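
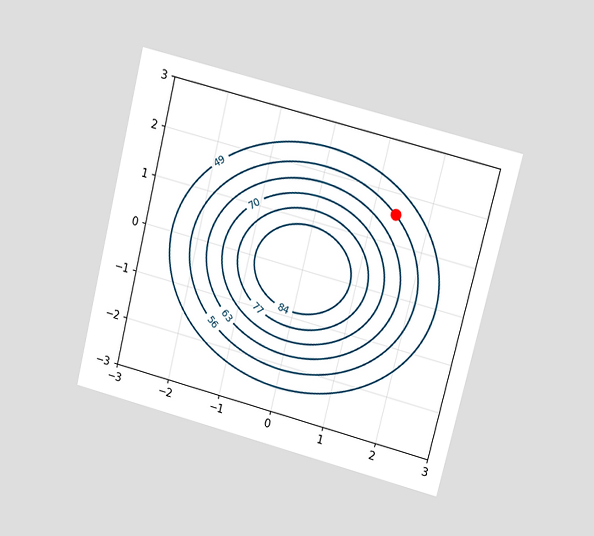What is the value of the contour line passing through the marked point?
The chart is tilted about 14° clockwise and viewed at a slight angle. The marked point sits on the contour labelled 56.

56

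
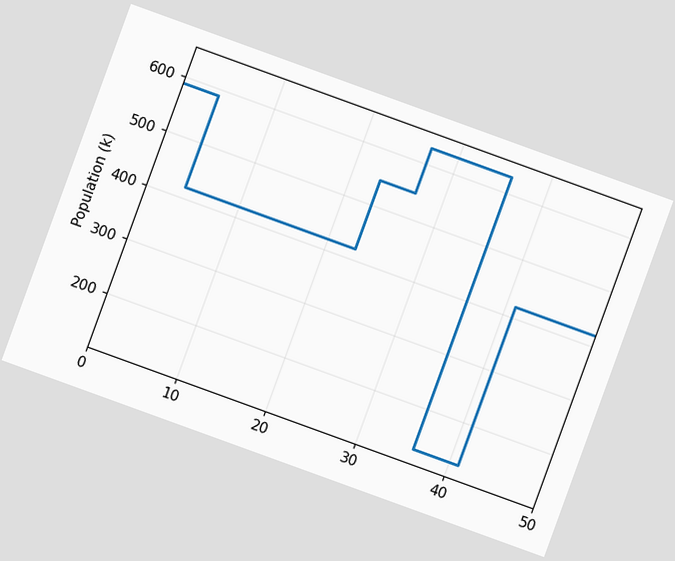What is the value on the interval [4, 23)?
The chart is tilted about 20° clockwise. On [4, 23) the step sits at 420k.

420k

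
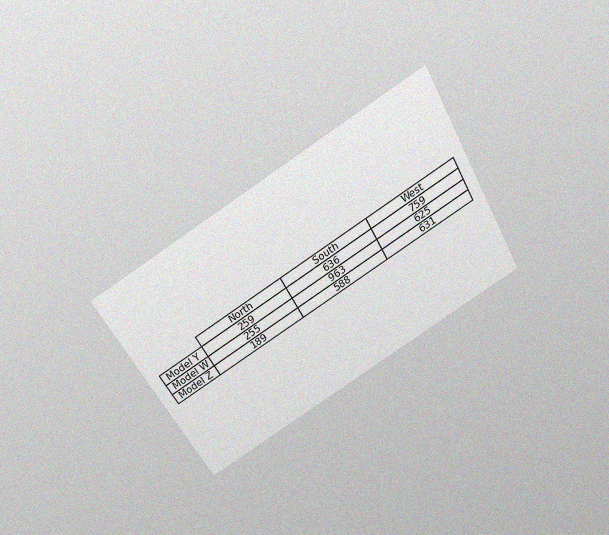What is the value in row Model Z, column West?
631

The chart is tilted about 30° counter-clockwise and viewed slightly from above, with some photo noise. The (Model Z, West) cell reads 631.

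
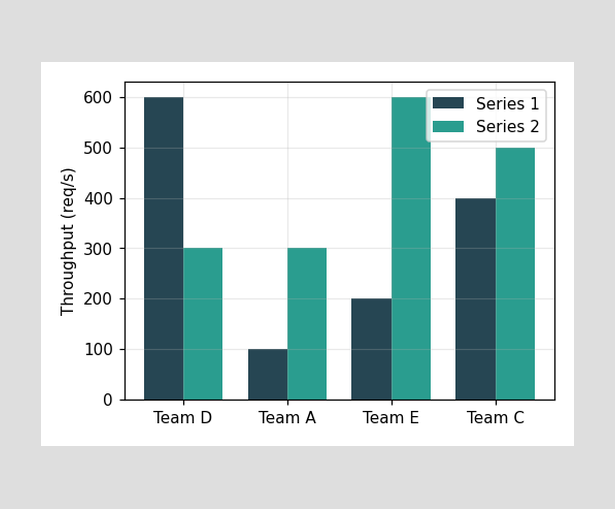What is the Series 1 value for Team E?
The Series 1 bar at Team E reaches 200req/s on the y-axis.

200req/s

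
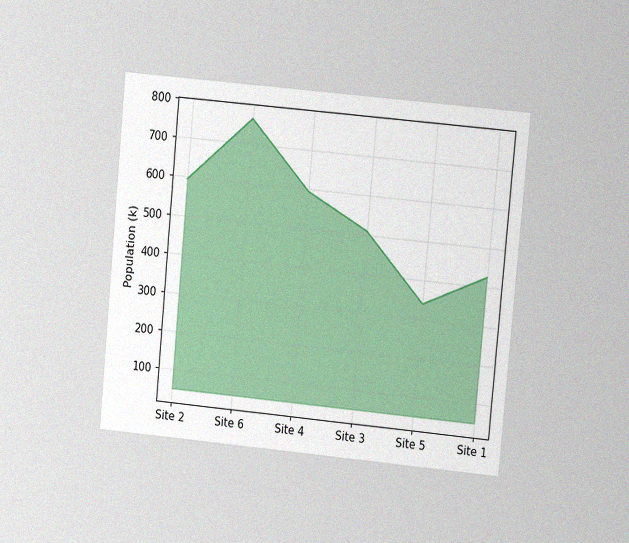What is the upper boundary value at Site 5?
340k

The chart is tilted about 5° clockwise and viewed at a slight angle, with some photo noise. At Site 5 the upper boundary is at 340k.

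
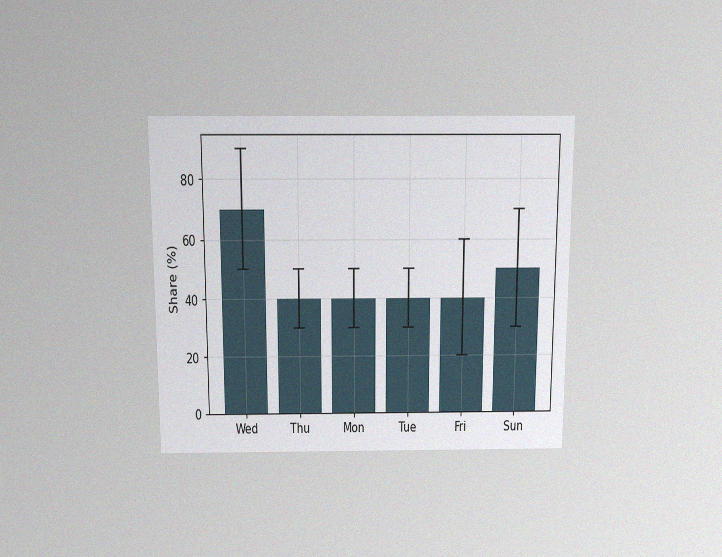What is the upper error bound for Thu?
50%

The chart is viewed slightly from above, with some photo noise. The Thu bar's upper whisker reaches 50%.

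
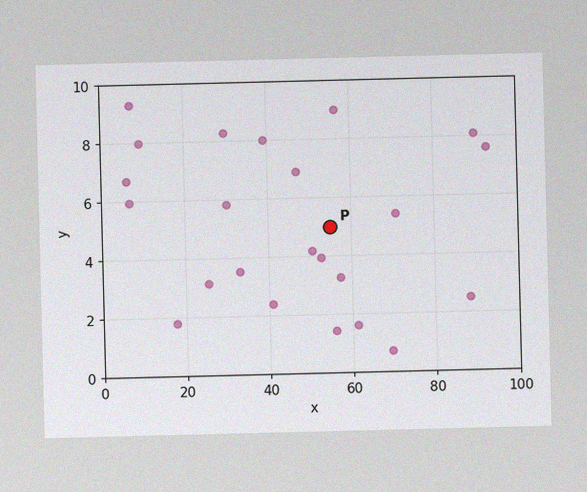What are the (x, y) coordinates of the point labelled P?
(55, 5)

The image has some photo noise and uneven lighting. Following the gridlines from P to each axis, P sits at (55, 5).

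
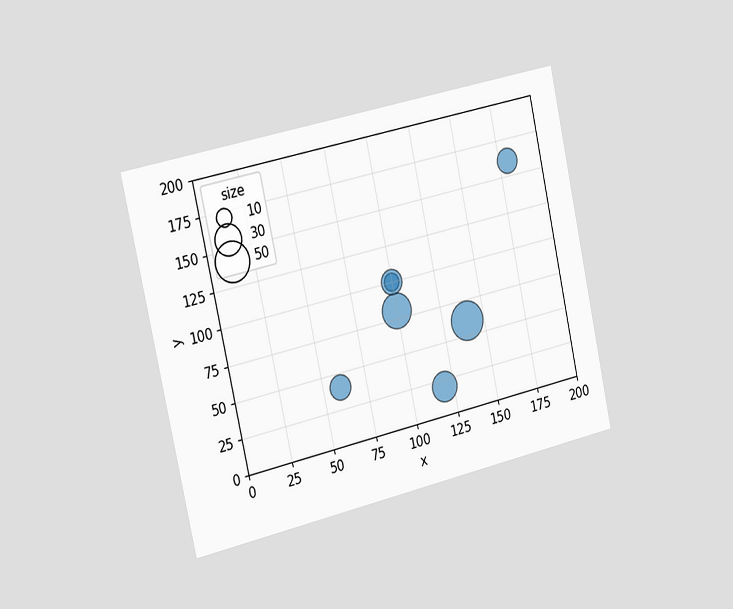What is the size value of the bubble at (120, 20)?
The chart is tilted about 12° counter-clockwise and viewed slightly from the left. Matching the bubble at (120, 20) against the size legend gives 30.

30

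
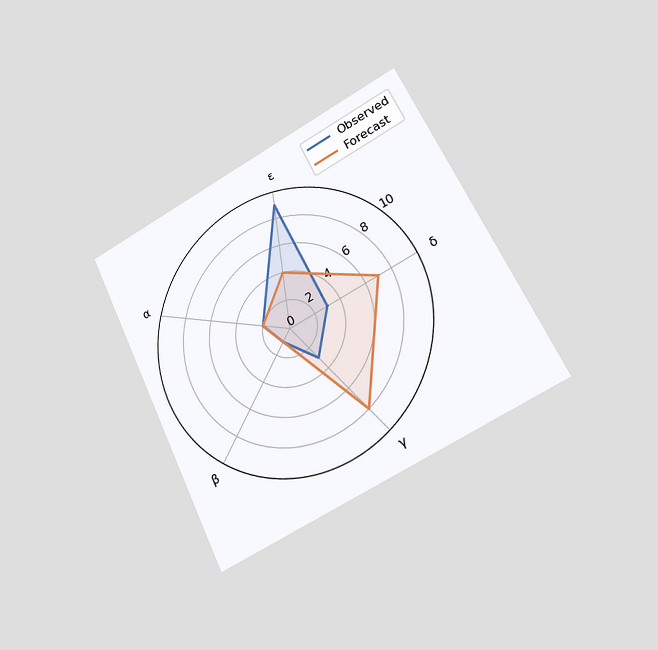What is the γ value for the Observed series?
The chart is tilted about 26° counter-clockwise and viewed slightly from the right. On the γ axis, Observed reaches 3.

3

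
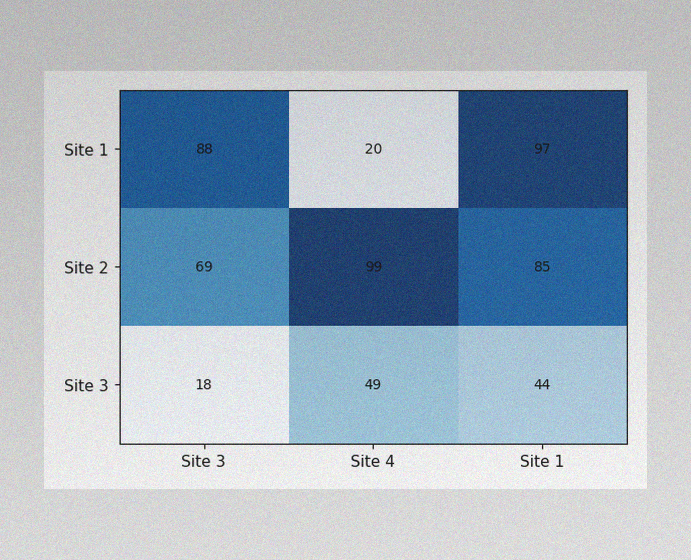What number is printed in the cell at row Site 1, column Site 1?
The image has some photo noise and uneven lighting. The (Site 1, Site 1) cell reads 97.

97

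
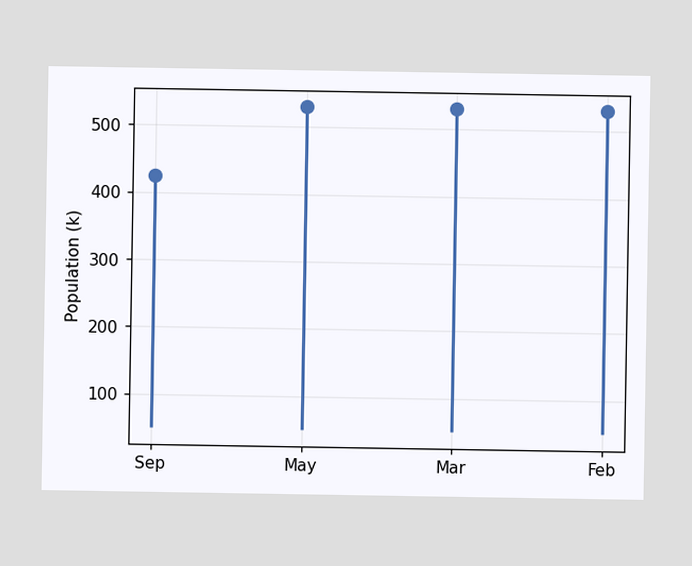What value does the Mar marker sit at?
530k

The Mar marker sits at 530k.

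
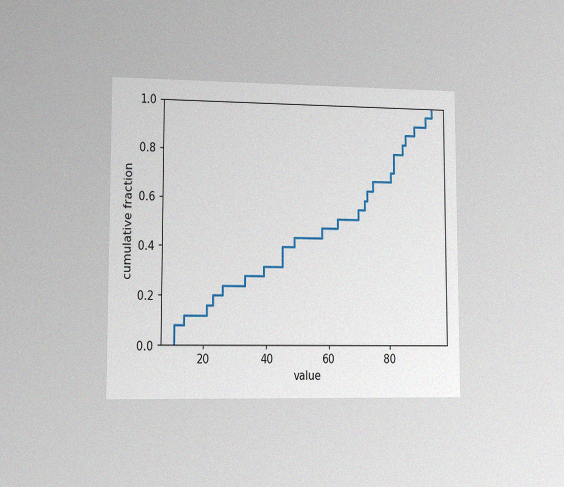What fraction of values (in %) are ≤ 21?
16%

The chart is viewed slightly from the left, with some photo noise. At x=21 the ECDF step is at 16%.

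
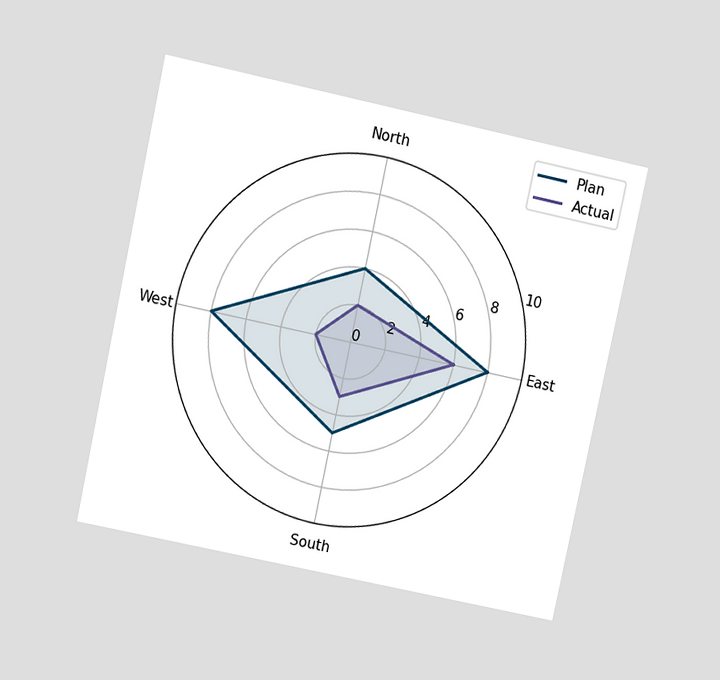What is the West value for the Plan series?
The chart is tilted about 12° clockwise and viewed at a slight angle. On the West axis, Plan reaches 8.

8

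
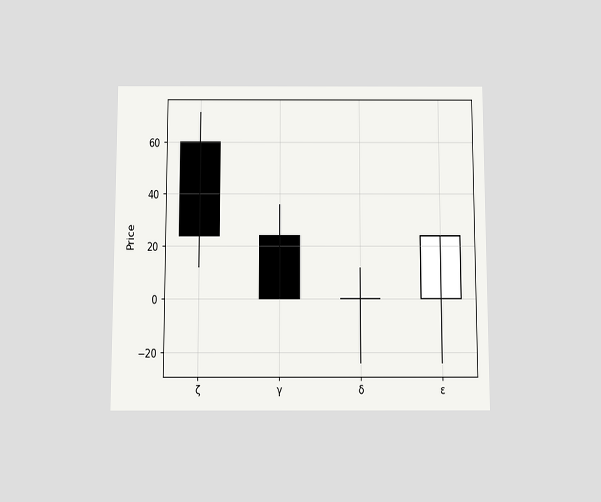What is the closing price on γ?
The chart is viewed slightly from below. The γ candle closes at 0.

0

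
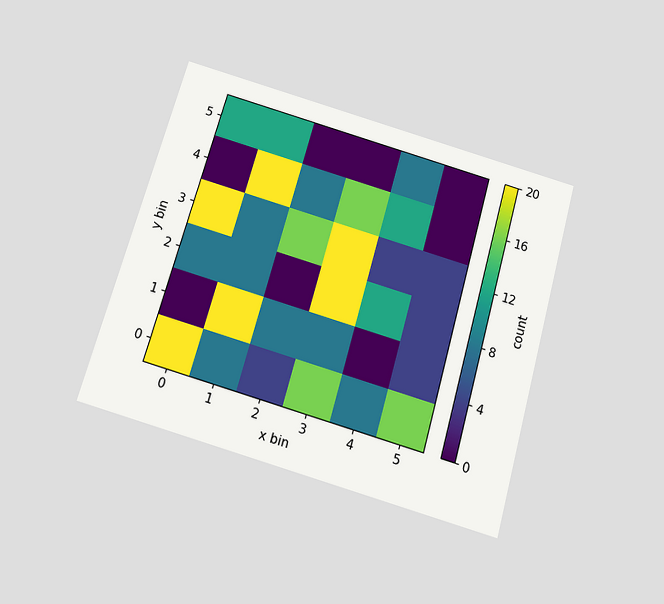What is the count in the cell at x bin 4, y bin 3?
4

The chart is tilted about 16° clockwise and viewed slightly from below. Matching the cell (4, 3) against the colorbar gives 4.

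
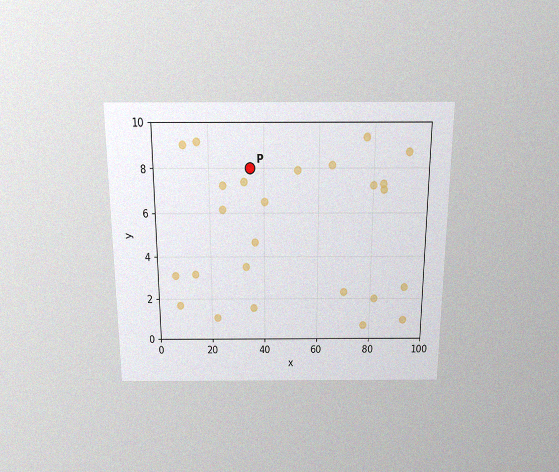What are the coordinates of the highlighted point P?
(35, 8)

The chart is viewed slightly from above, with some photo noise. Following the gridlines from P to each axis, P sits at (35, 8).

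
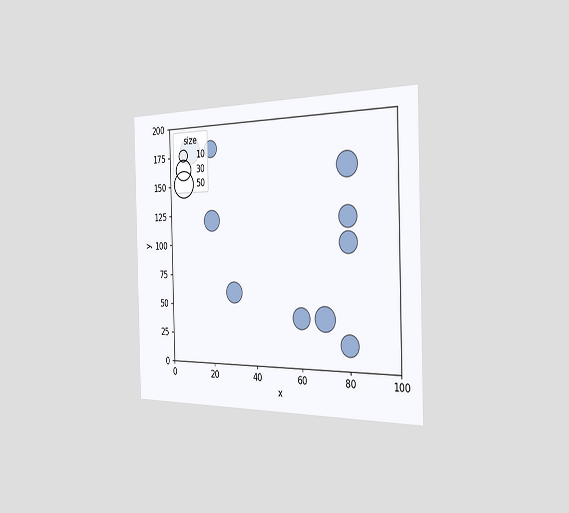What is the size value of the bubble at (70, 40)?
The chart is viewed slightly from the right. Matching the bubble at (70, 40) against the size legend gives 40.

40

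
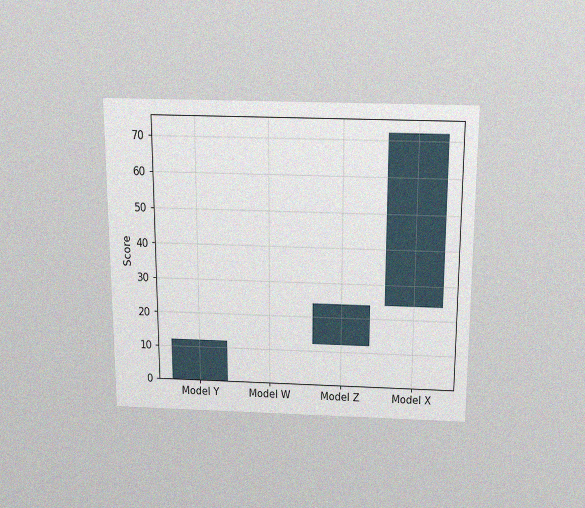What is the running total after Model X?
The chart is viewed slightly from above, with some photo noise. After Model X the running total reaches 72.

72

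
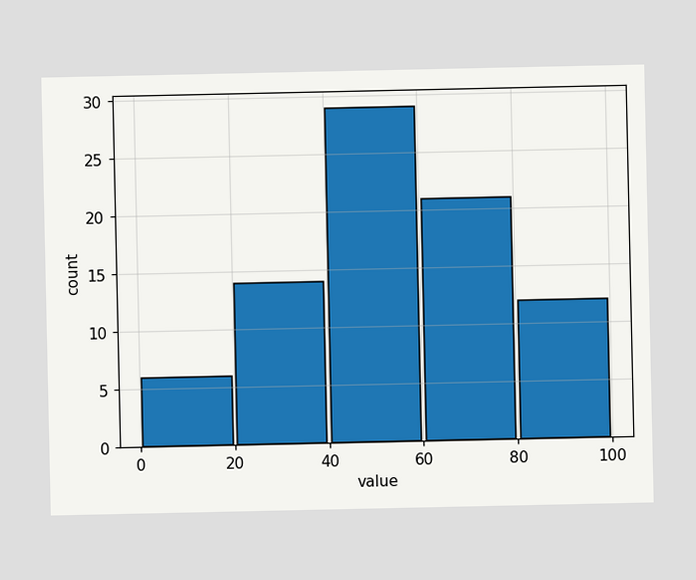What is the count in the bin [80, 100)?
The [80, 100) bin has height 12.

12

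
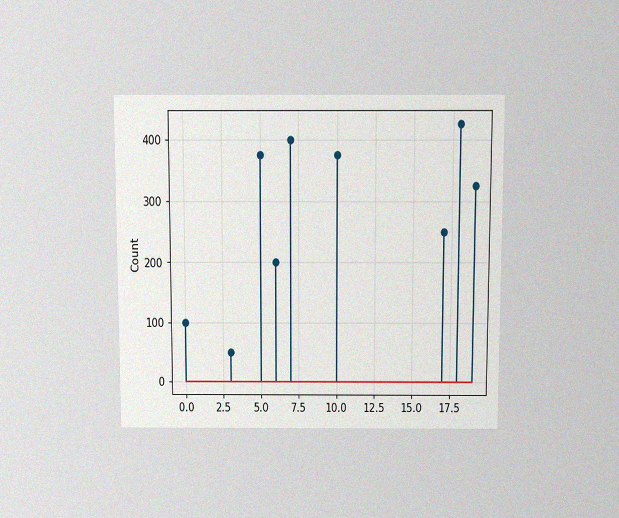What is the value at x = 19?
325

The chart is viewed slightly from above, with some photo noise. The stem at x=19 reaches 325.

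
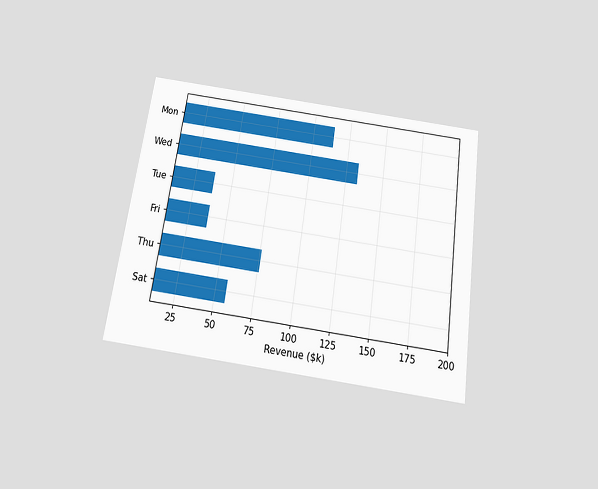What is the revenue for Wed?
The chart is tilted about 8° clockwise and viewed slightly from below. Reading along the chart's x-axis, the Wed bar reaches $133k.

$133k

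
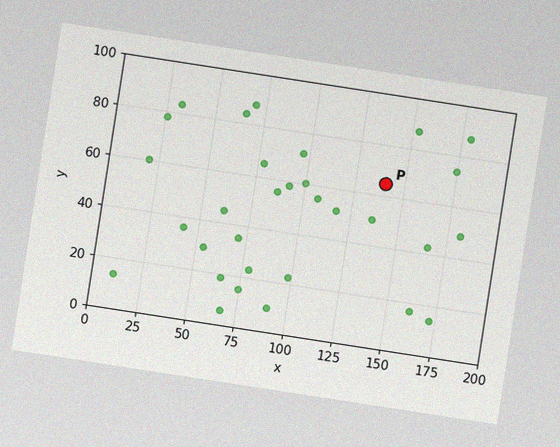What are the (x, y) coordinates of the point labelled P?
(140, 65)

The chart is tilted about 9° clockwise, with some photo noise. Following the gridlines from P to each axis, P sits at (140, 65).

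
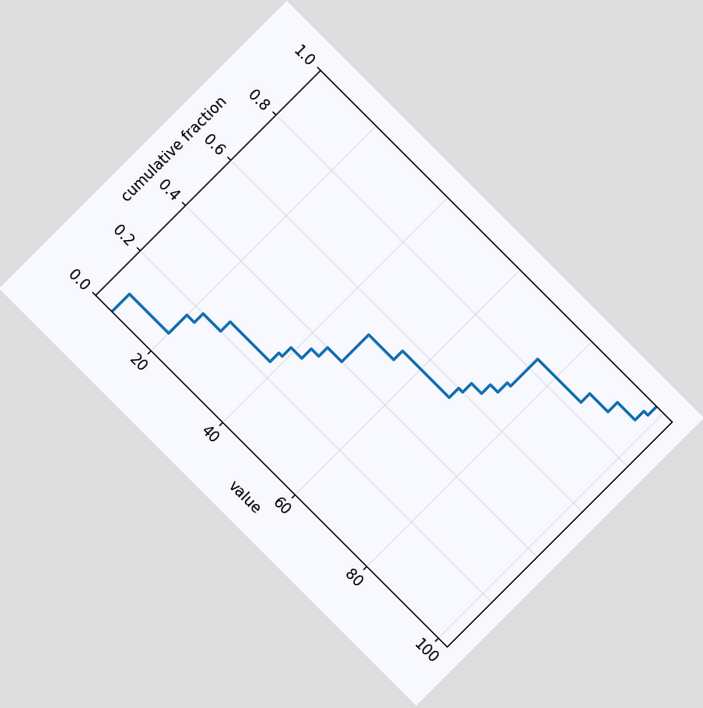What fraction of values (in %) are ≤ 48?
52%

The chart is tilted about 45° clockwise. At x=48 the ECDF step is at 52%.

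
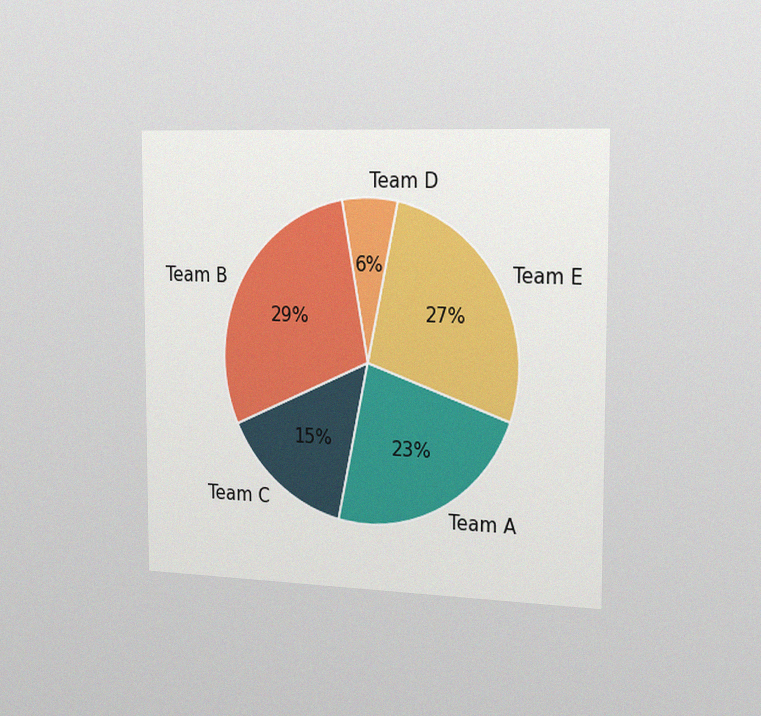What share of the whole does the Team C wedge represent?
The chart is viewed slightly from the right, with some photo noise. The Team C slice takes up 15% of the pie.

15%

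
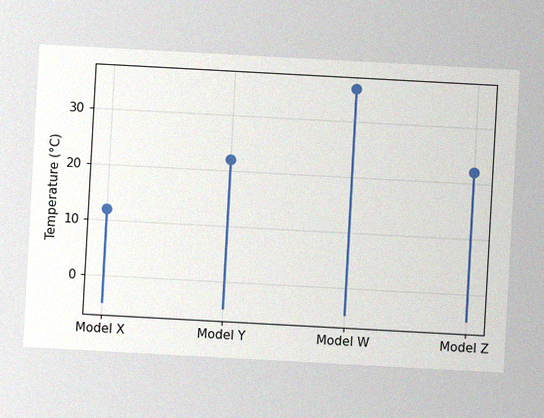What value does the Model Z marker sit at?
The chart is tilted about 3° clockwise, with some photo noise. The Model Z marker sits at 22°C.

22°C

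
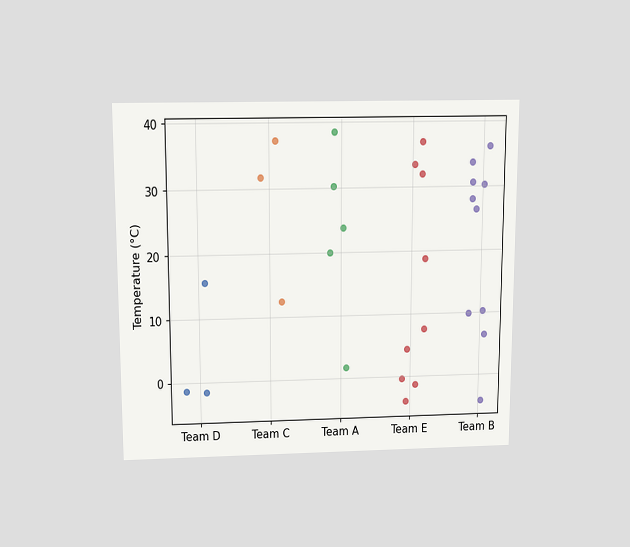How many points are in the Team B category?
10

The chart is viewed slightly from above. Counting the markers in the Team B column gives 10.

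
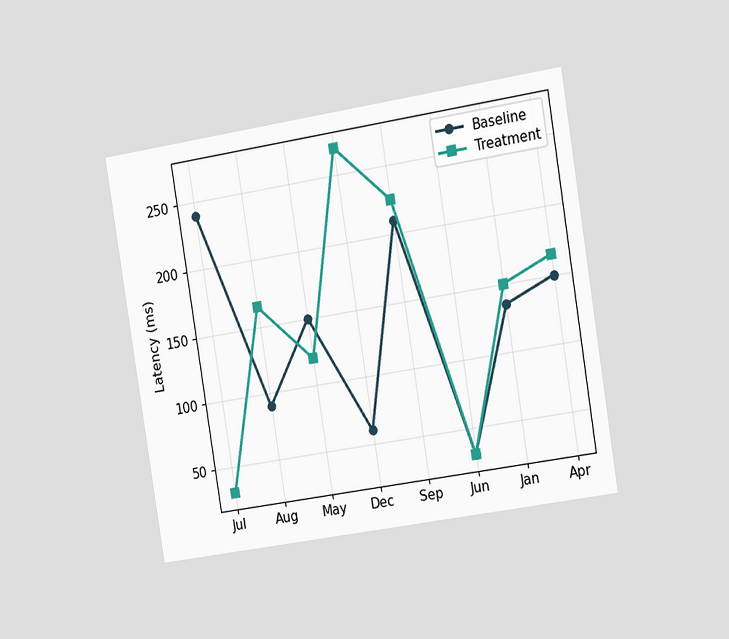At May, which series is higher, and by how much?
Baseline, by 30ms

The chart is tilted about 9° counter-clockwise and viewed slightly from the right. At May, Baseline sits above the other line by 30ms.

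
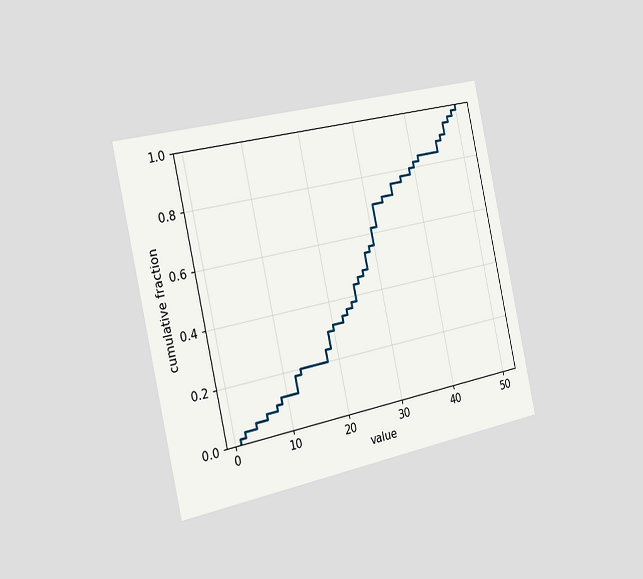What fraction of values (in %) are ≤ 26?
The chart is tilted about 12° counter-clockwise and viewed slightly from the left. At x=26 the ECDF step is at 46%.

46%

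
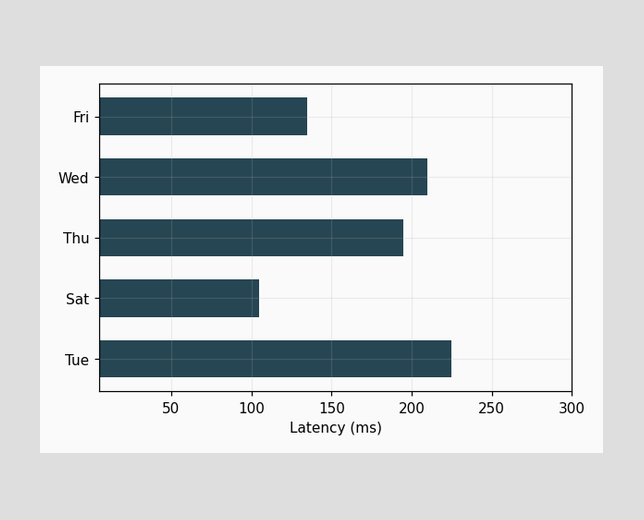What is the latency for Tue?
Reading along the chart's x-axis, the Tue bar reaches 225ms.

225ms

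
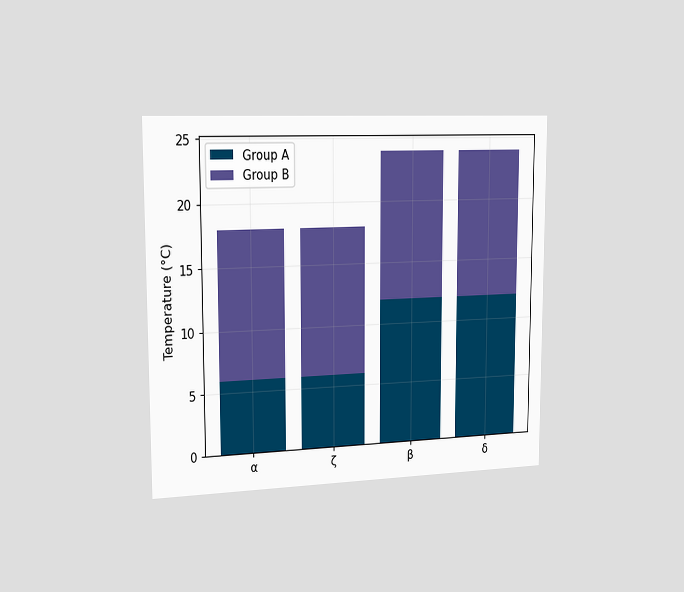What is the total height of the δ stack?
24°C

The chart is viewed slightly from the left. The δ stack's top reaches 24°C on the y-axis.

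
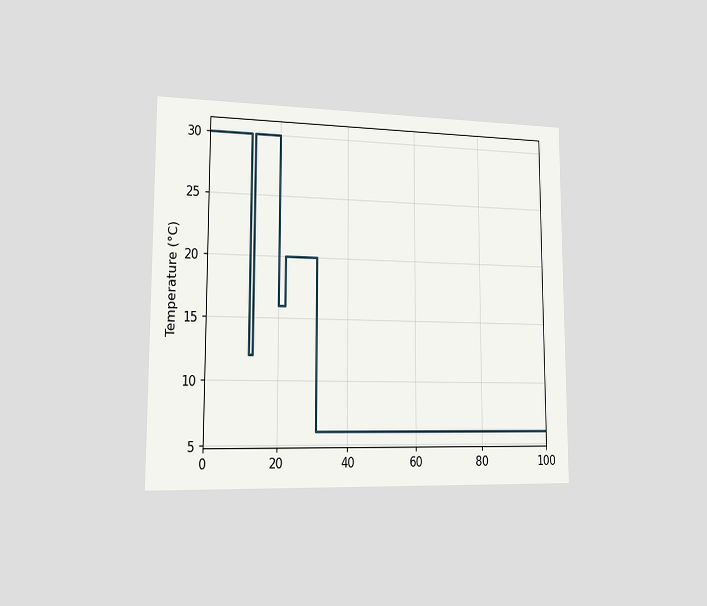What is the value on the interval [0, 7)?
30°C

The chart is viewed slightly from the left. On [0, 7) the step sits at 30°C.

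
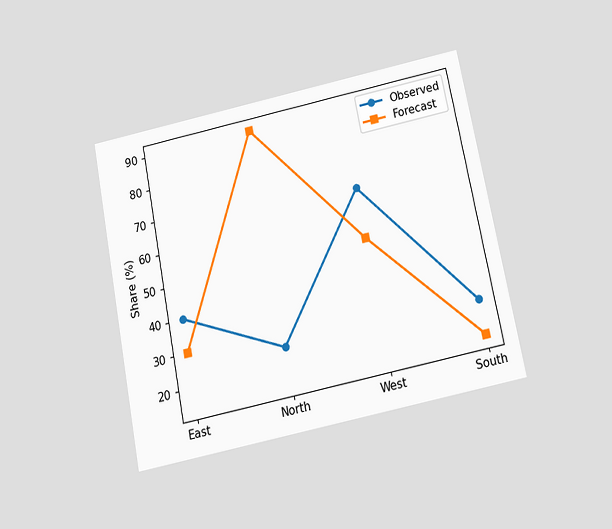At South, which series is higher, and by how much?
Observed, by 10%

The chart is tilted about 11° counter-clockwise and viewed slightly from below. At South, Observed sits above the other line by 10%.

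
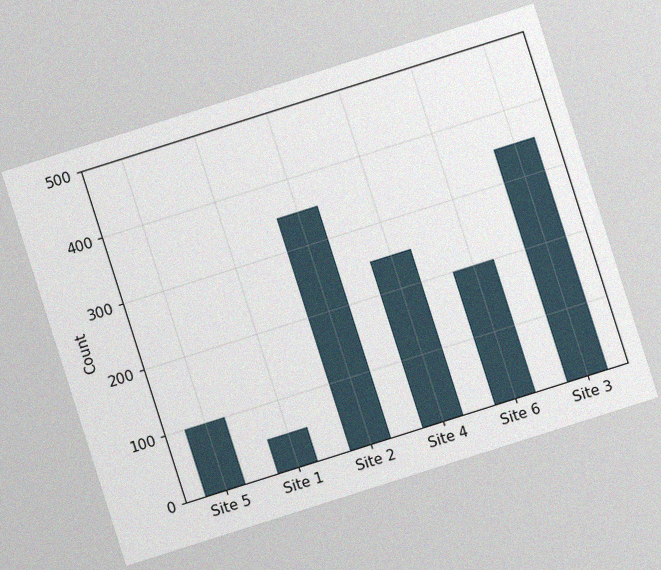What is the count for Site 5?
The chart is tilted about 18° counter-clockwise, with some photo noise. Reading along the chart's y-axis, the Site 5 bar reaches 100.

100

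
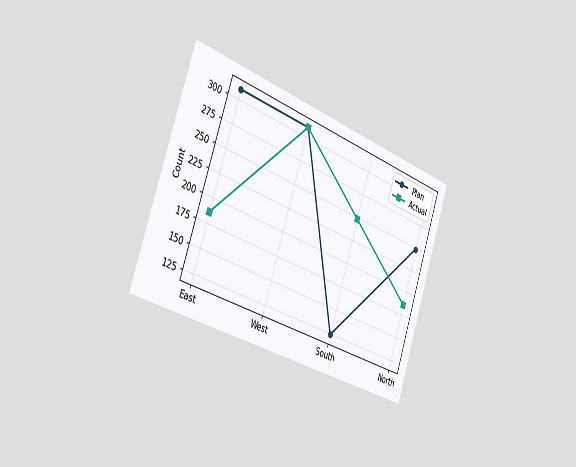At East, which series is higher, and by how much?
Plan, by 124

The chart is tilted about 19° clockwise and viewed slightly from the left. At East, Plan sits above the other line by 124.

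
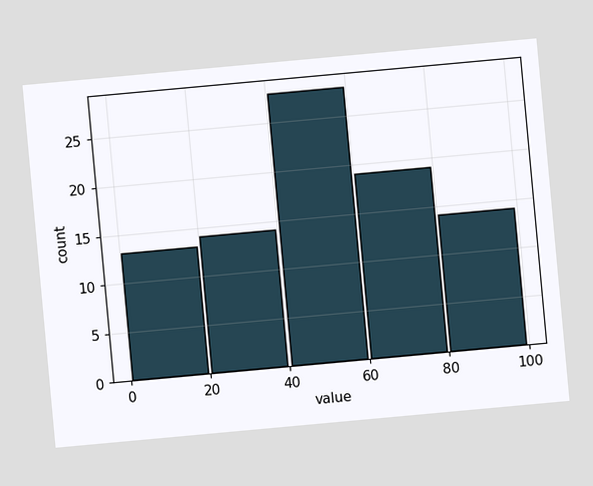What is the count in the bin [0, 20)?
The chart is tilted about 5° counter-clockwise. The [0, 20) bin has height 13.

13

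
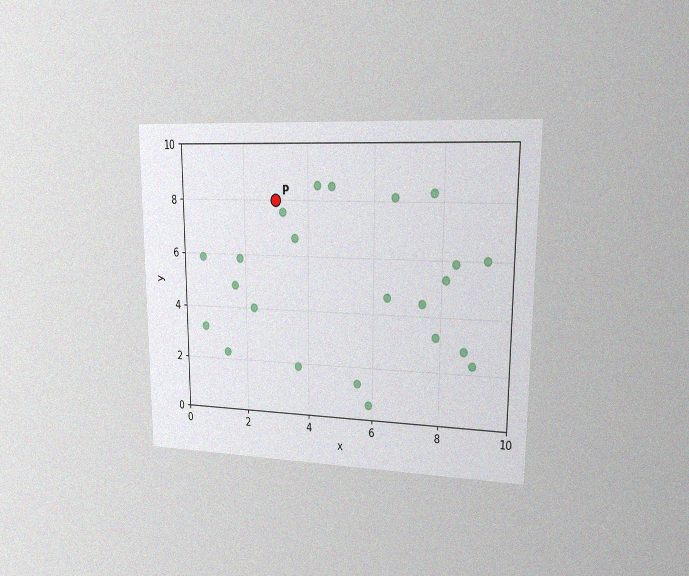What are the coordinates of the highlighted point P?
(3, 8)

The chart is viewed at a slight angle, with some photo noise. Following the gridlines from P to each axis, P sits at (3, 8).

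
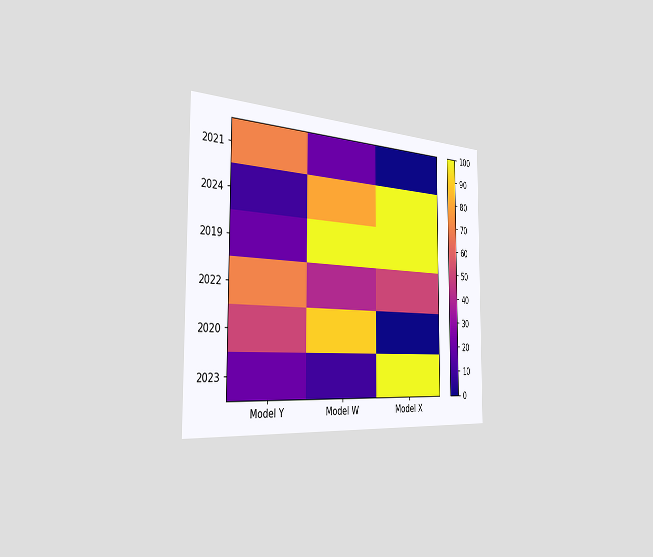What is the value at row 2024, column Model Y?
10

The chart is viewed slightly from the left. Matching cell (2024, Model Y) against the colorbar gives 10.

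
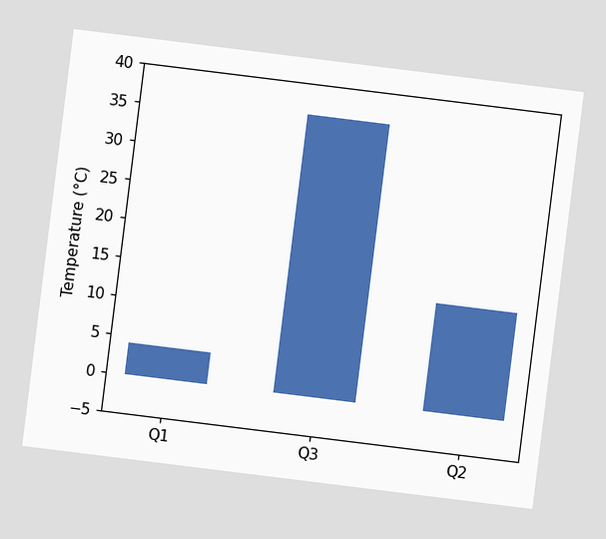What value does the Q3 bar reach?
36°C

The chart is tilted about 7° clockwise. Reading along the chart's y-axis, the Q3 bar reaches 36°C.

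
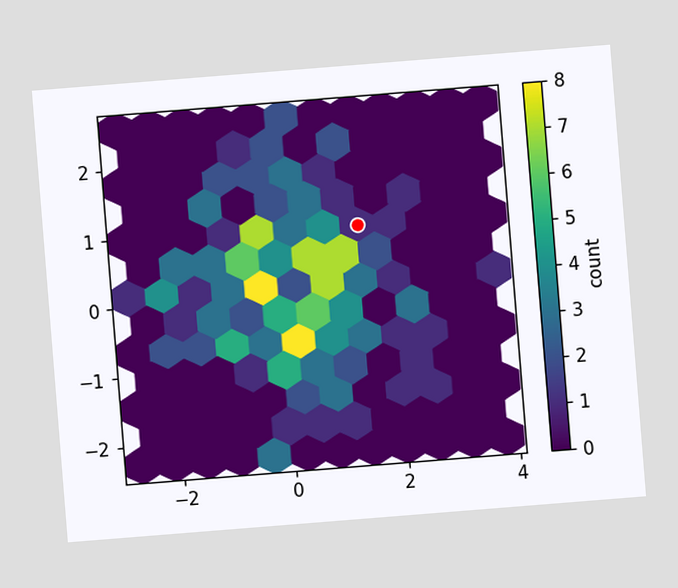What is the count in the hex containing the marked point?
The chart is tilted about 5° counter-clockwise. The marked hex reads 1 on the colorbar.

1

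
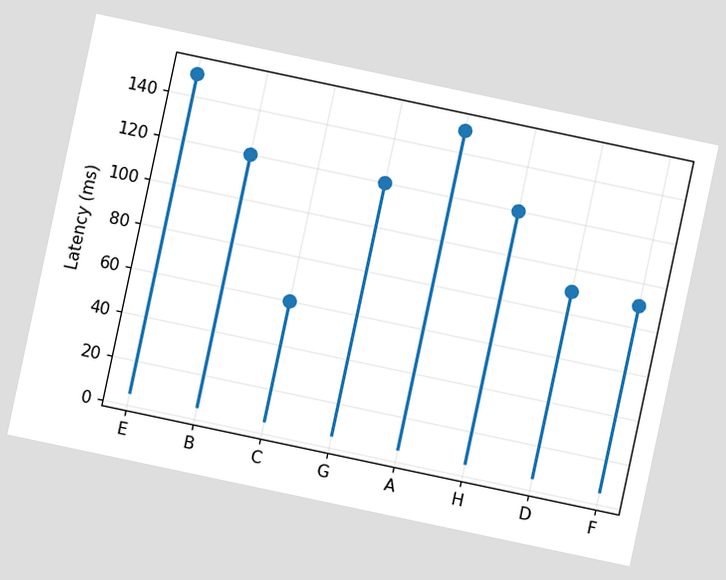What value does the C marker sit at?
The chart is tilted about 12° clockwise. The C marker sits at 60ms.

60ms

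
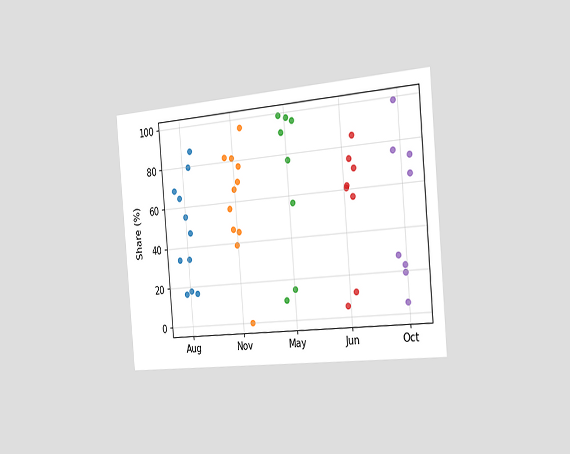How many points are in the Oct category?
8

The chart is tilted about 5° counter-clockwise and viewed slightly from the right. Counting the markers in the Oct column gives 8.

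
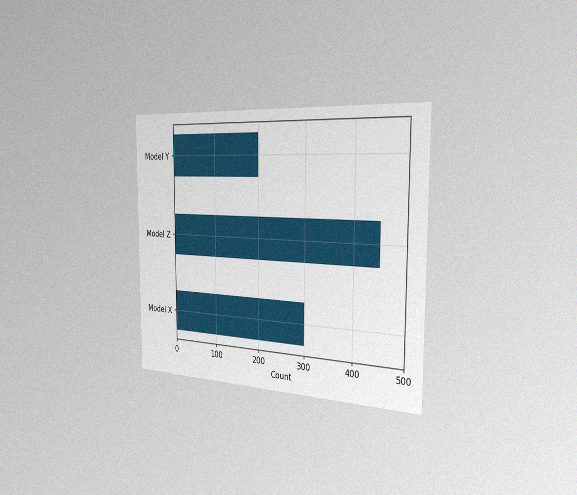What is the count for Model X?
300

The chart is viewed slightly from the right, with some photo noise. Reading along the chart's x-axis, the Model X bar reaches 300.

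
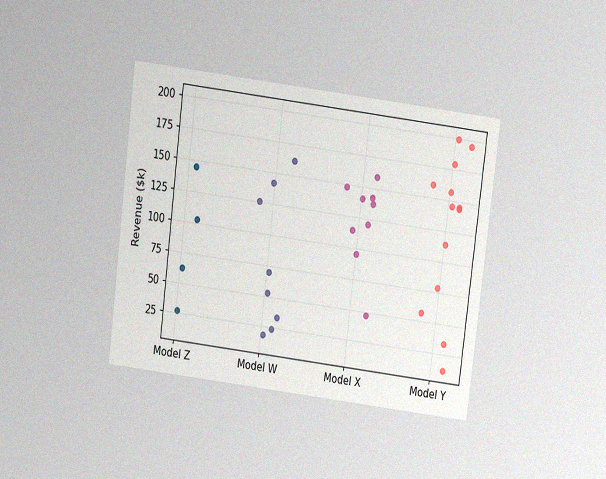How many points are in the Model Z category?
4

The chart is tilted about 7° clockwise and viewed slightly from above, with some photo noise. Counting the markers in the Model Z column gives 4.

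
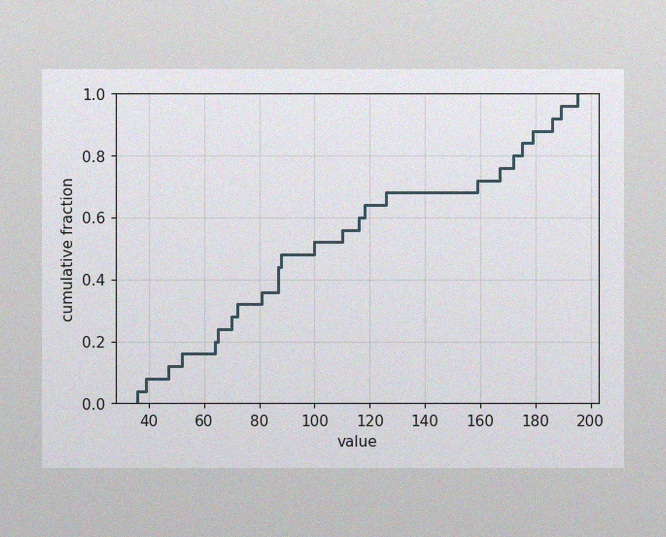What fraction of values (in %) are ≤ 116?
60%

The image has some photo noise and uneven lighting. At x=116 the ECDF step is at 60%.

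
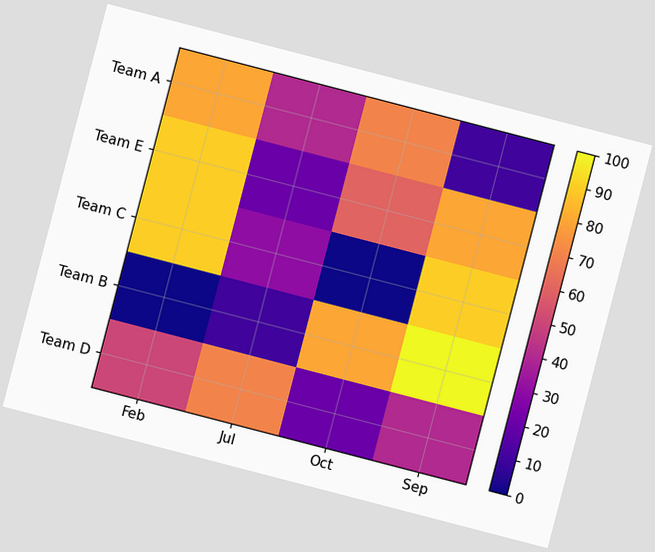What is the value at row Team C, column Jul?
30

The chart is tilted about 15° clockwise. Matching cell (Team C, Jul) against the colorbar gives 30.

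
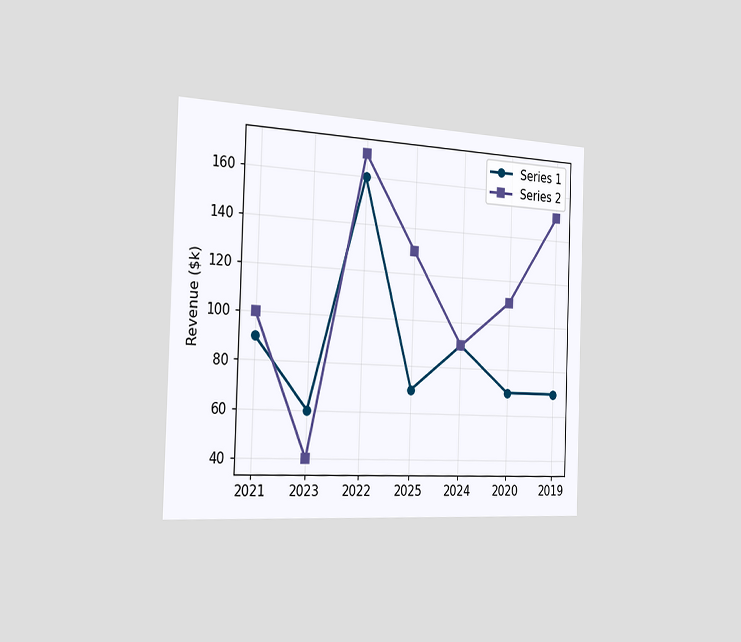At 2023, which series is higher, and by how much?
The chart is viewed slightly from the left. At 2023, Series 1 sits above the other line by $20k.

Series 1, by $20k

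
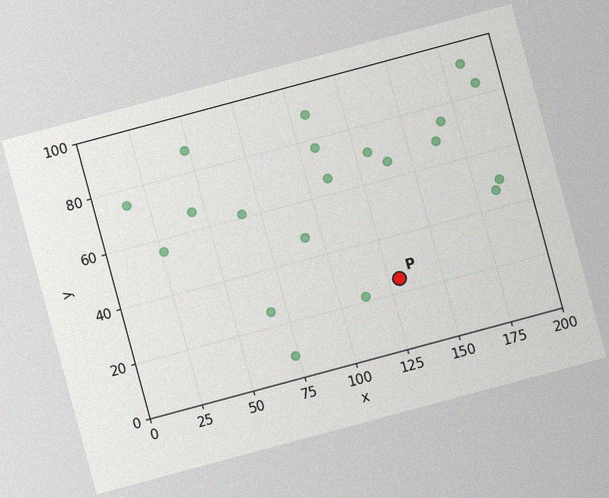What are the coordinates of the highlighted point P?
(130, 25)

The chart is tilted about 15° counter-clockwise, with some photo noise. Following the gridlines from P to each axis, P sits at (130, 25).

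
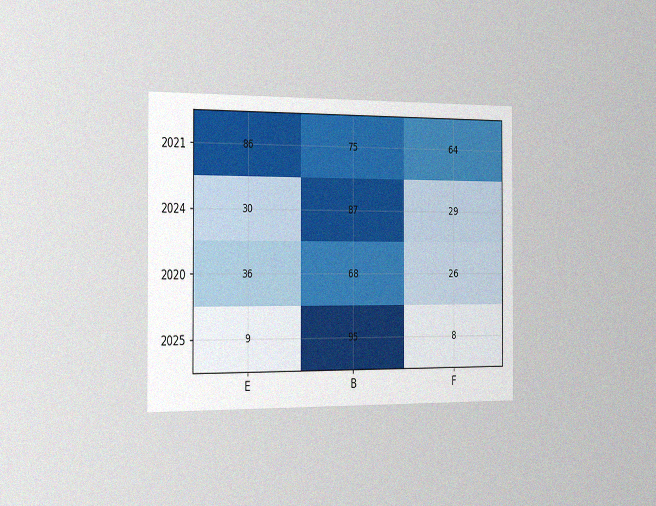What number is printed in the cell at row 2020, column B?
68

The chart is viewed slightly from the left, with some photo noise. The (2020, B) cell reads 68.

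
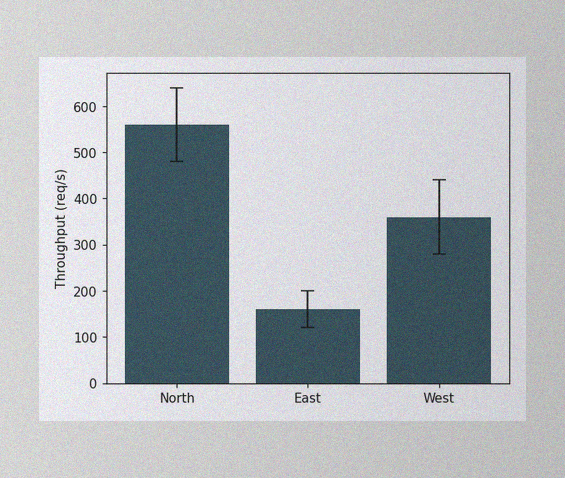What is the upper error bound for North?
The image has some photo noise and uneven lighting. The North bar's upper whisker reaches 640req/s.

640req/s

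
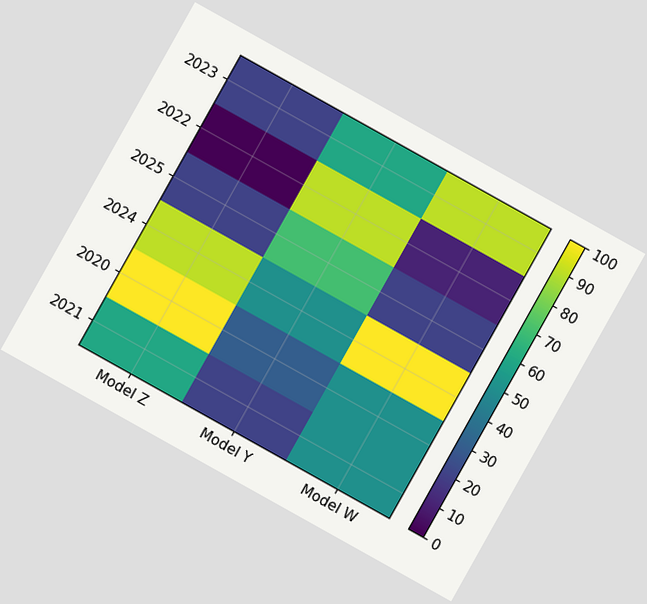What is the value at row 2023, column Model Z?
20

The chart is tilted about 29° clockwise. Matching cell (2023, Model Z) against the colorbar gives 20.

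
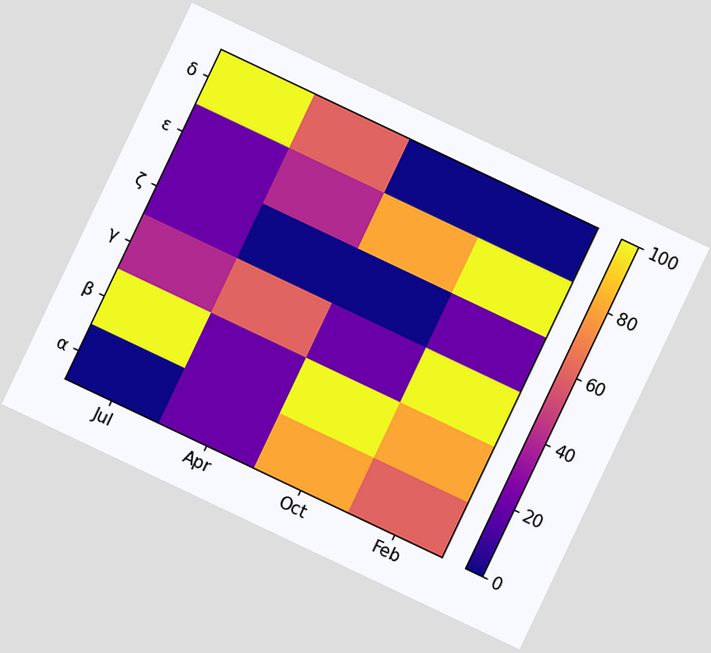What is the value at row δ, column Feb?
The chart is tilted about 25° clockwise. Matching cell (δ, Feb) against the colorbar gives 0.

0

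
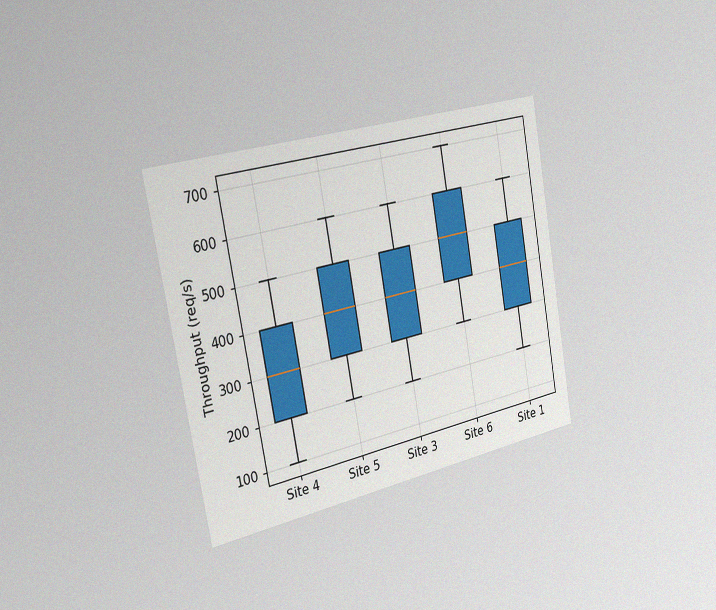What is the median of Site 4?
The chart is tilted about 10° counter-clockwise and viewed slightly from the left, with some photo noise. The median line in the Site 4 box sits at 300req/s.

300req/s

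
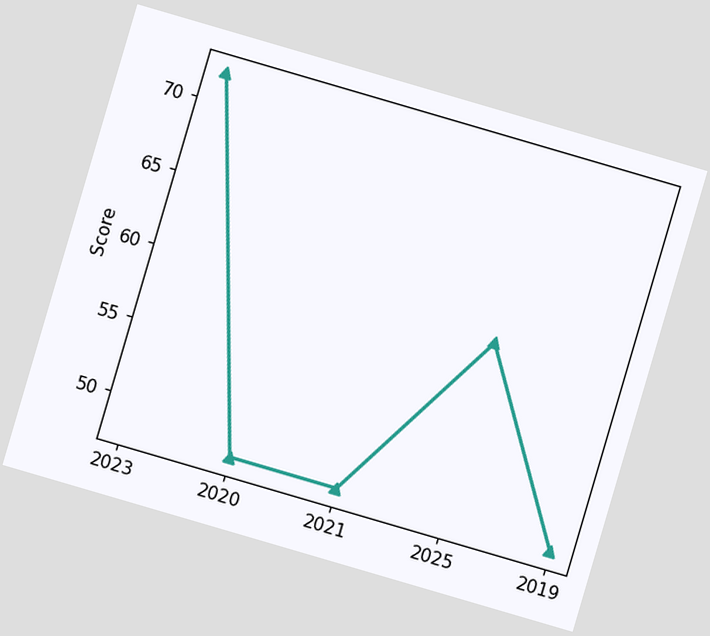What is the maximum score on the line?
72

The chart is tilted about 16° clockwise. The highest point is at 2023, and reading across to the y-axis gives 72.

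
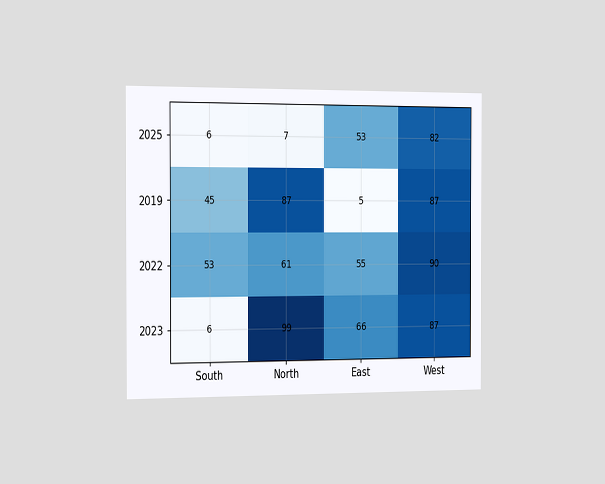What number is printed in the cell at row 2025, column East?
53

The chart is viewed slightly from the left. The (2025, East) cell reads 53.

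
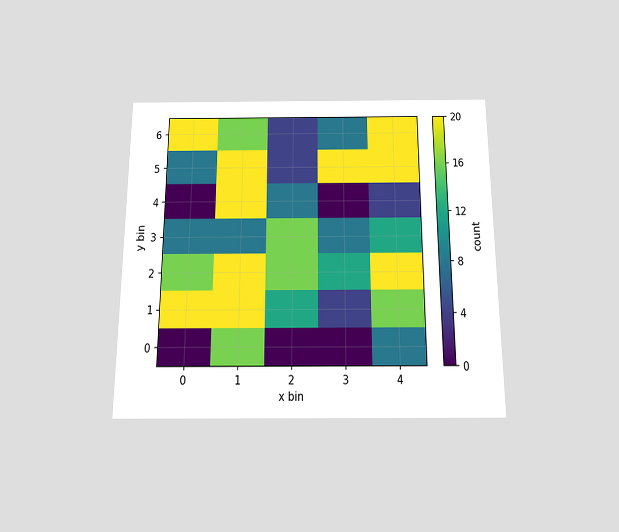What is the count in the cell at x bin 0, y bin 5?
8

The chart is viewed slightly from below. Matching the cell (0, 5) against the colorbar gives 8.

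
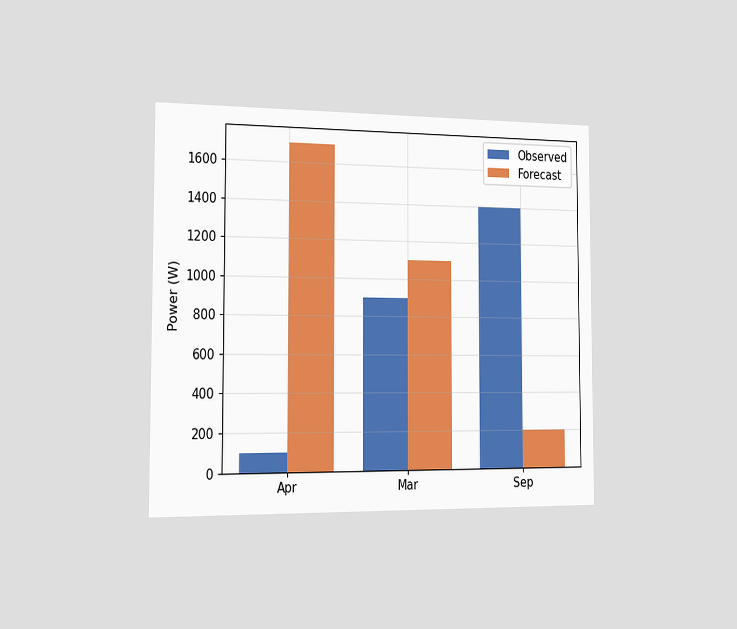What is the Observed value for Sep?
The chart is viewed slightly from the left. The Observed bar at Sep reaches 1400W on the y-axis.

1400W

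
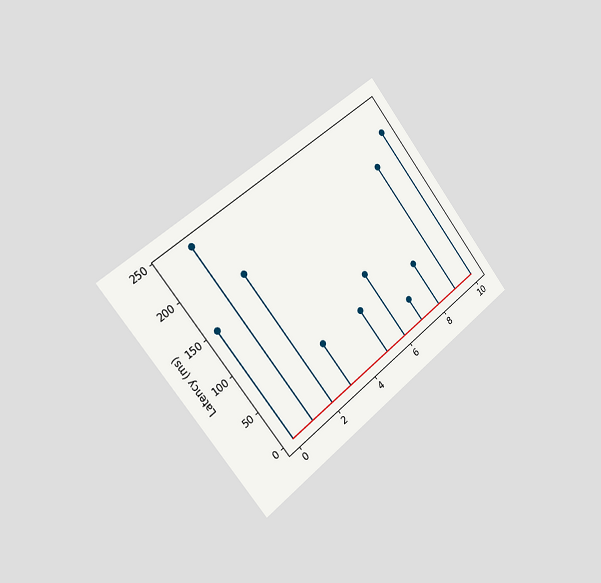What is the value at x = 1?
The chart is tilted about 38° counter-clockwise and viewed slightly from the left. The stem at x=1 reaches 240ms.

240ms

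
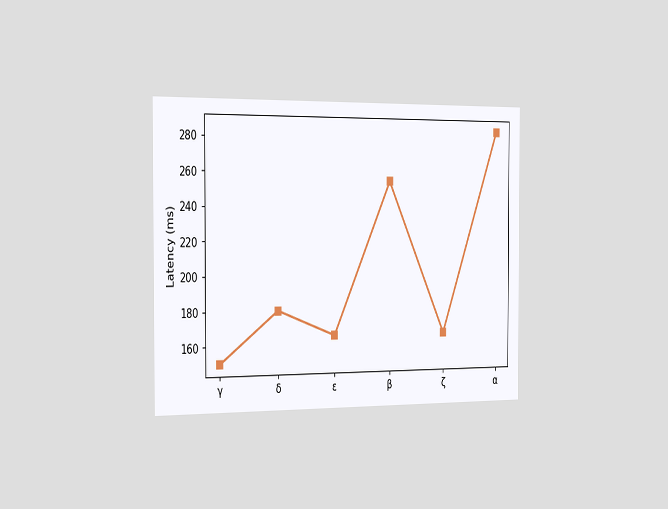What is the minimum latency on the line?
150ms

The chart is viewed slightly from the left. The lowest point is at γ, and reading across to the y-axis gives 150ms.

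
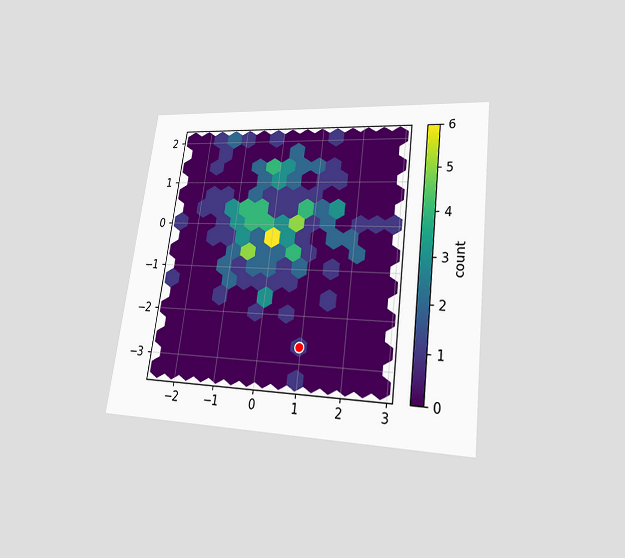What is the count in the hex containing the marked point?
The chart is tilted about 7° clockwise and viewed at a slight angle. The marked hex reads 1 on the colorbar.

1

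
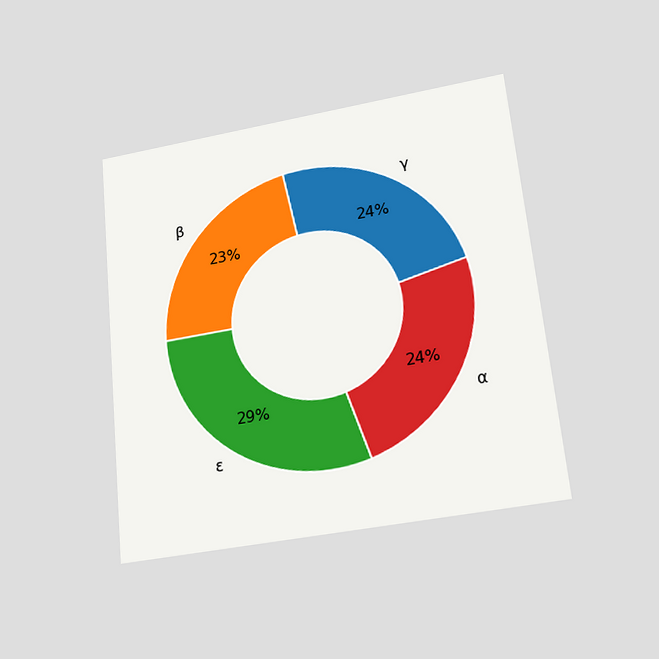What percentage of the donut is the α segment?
The chart is tilted about 6° counter-clockwise and viewed slightly from below. The α segment takes up 24% of the ring.

24%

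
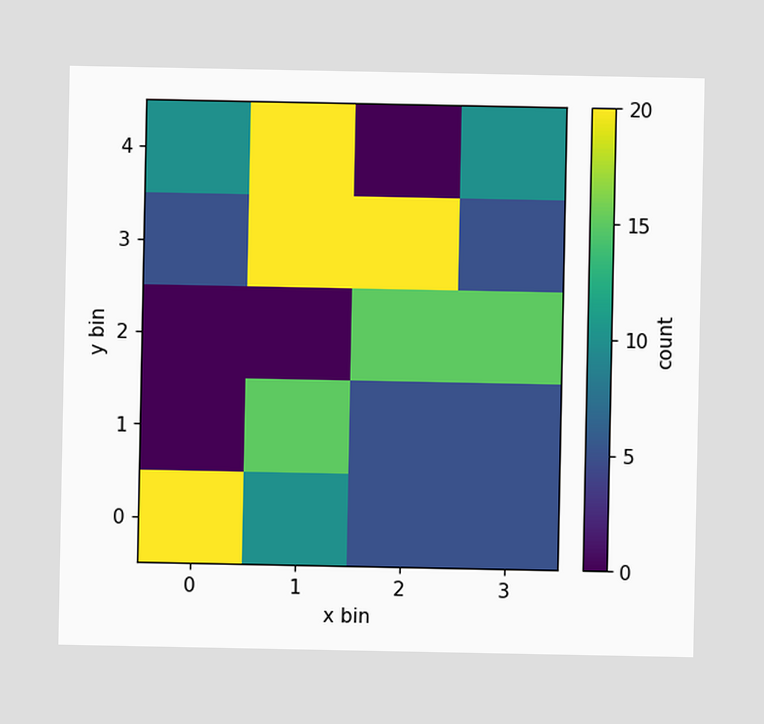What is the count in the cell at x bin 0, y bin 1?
Matching the cell (0, 1) against the colorbar gives 0.

0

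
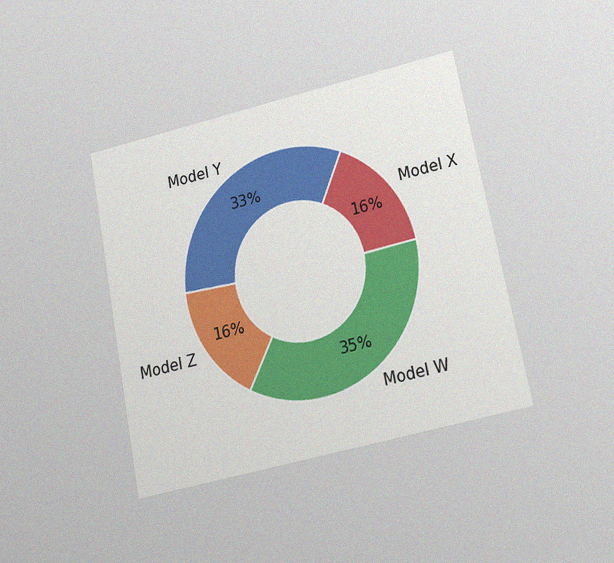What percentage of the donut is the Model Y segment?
The chart is tilted about 11° counter-clockwise and viewed at a slight angle, with some photo noise. The Model Y segment takes up 33% of the ring.

33%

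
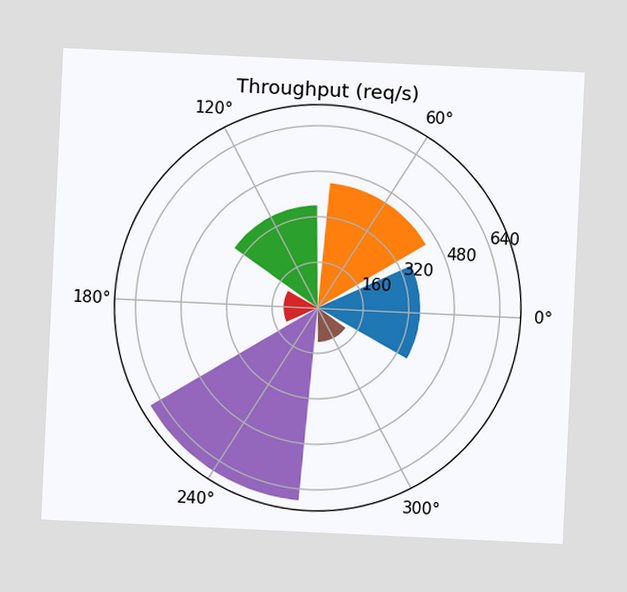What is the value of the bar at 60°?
The chart is tilted about 3° clockwise. The bar at 60° reaches 440req/s on the radial axis.

440req/s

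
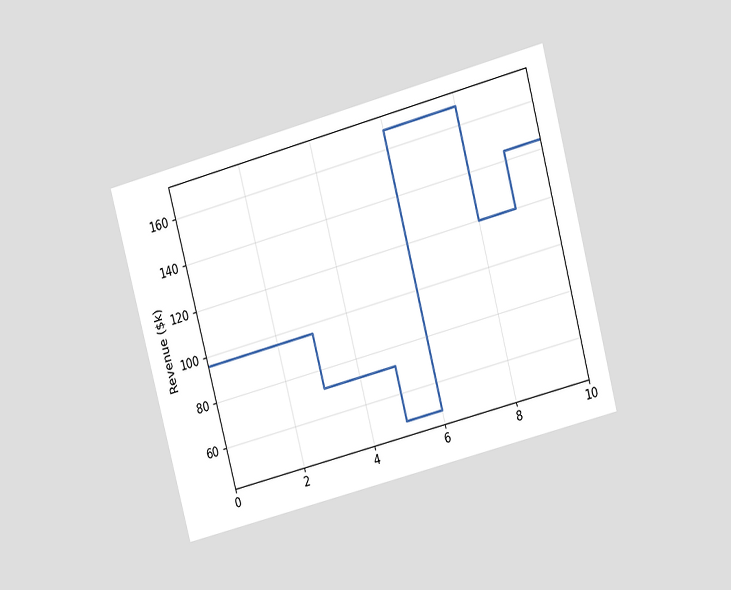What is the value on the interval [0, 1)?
The chart is tilted about 15° counter-clockwise and viewed at a slight angle. On [0, 1) the step sits at $96k.

$96k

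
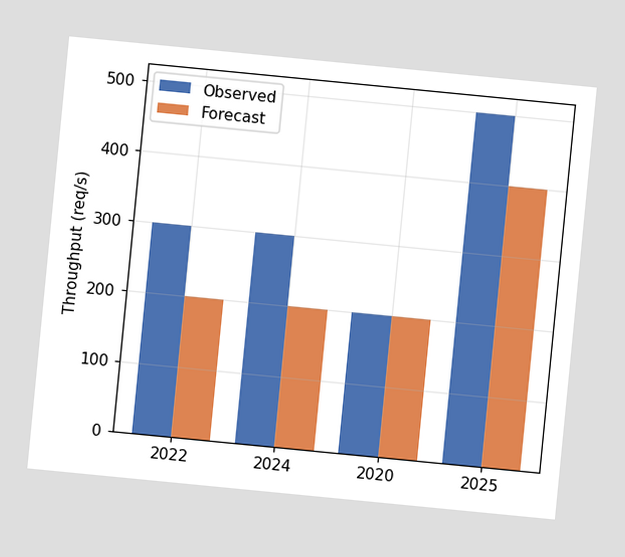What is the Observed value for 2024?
The chart is tilted about 6° clockwise. The Observed bar at 2024 reaches 300req/s on the y-axis.

300req/s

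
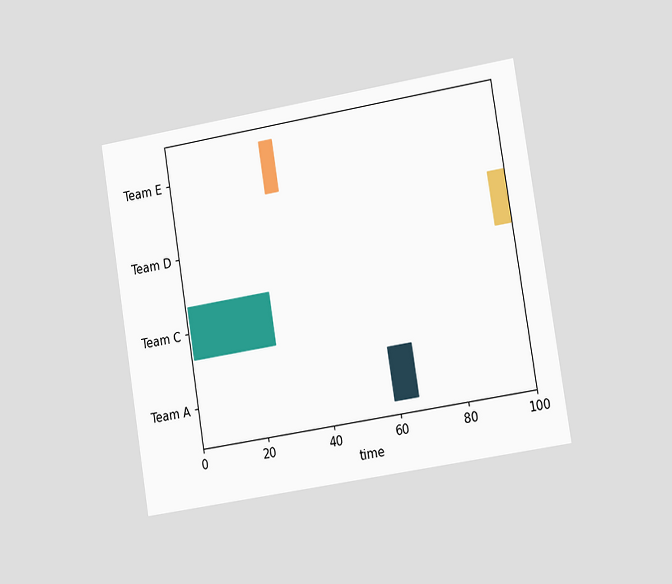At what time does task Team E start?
The chart is tilted about 9° counter-clockwise and viewed slightly from the right. The Team E bar begins at t=29.

29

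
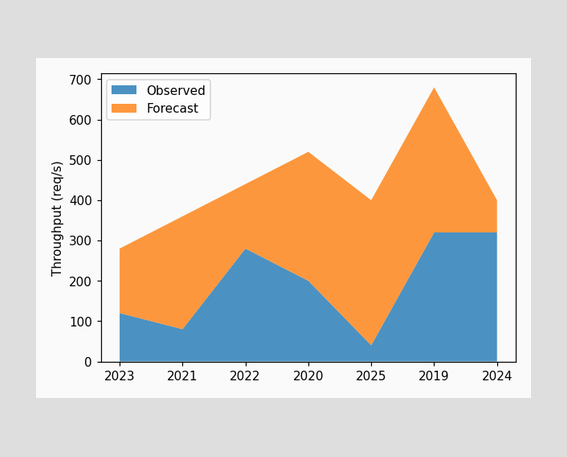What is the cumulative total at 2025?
400req/s

The stacked total at 2025 reaches 400req/s.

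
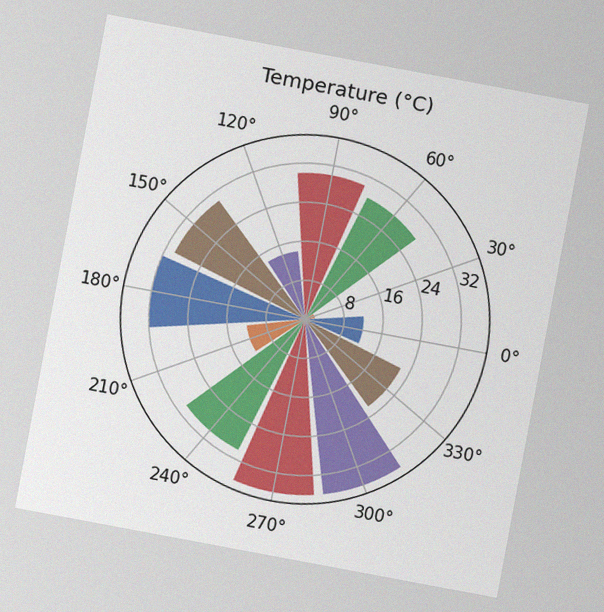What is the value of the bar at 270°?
The chart is tilted about 11° clockwise, with some photo noise. The bar at 270° reaches 36°C on the radial axis.

36°C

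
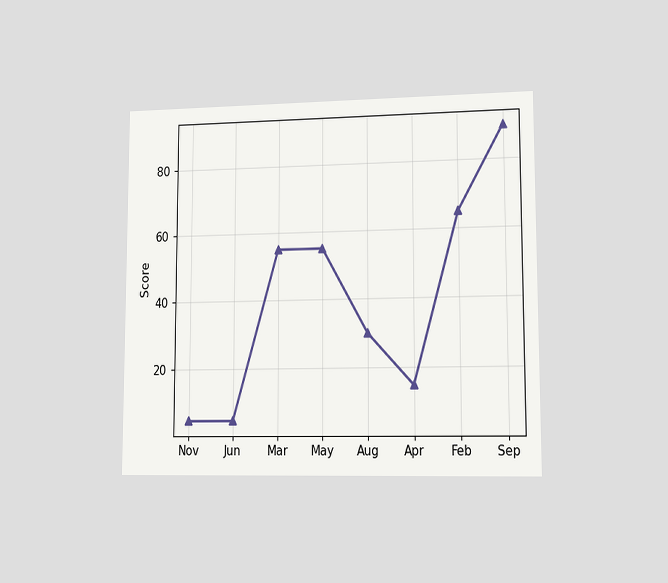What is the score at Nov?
The chart is viewed at a slight angle. At Nov, the line is at 5.

5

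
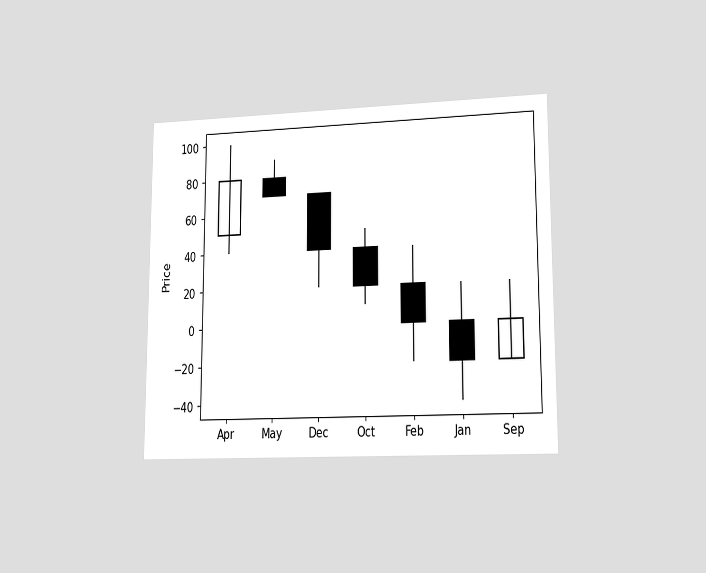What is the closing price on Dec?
The chart is viewed at a slight angle. The Dec candle closes at 40.

40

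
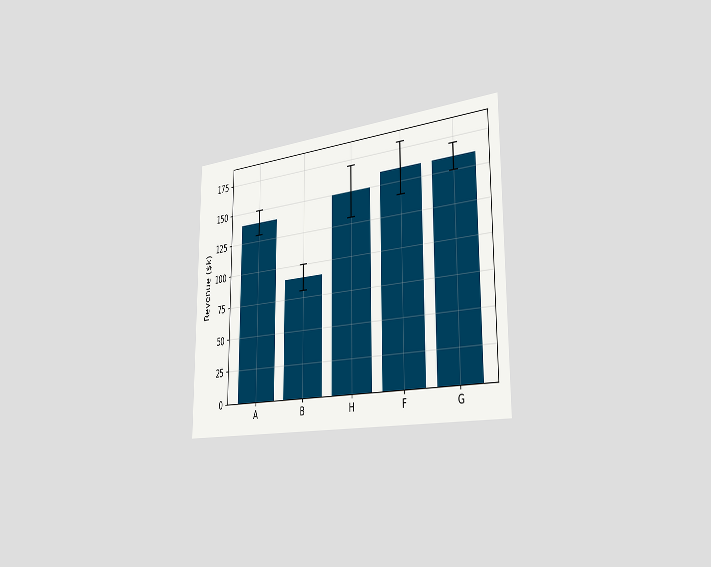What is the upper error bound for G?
$170k

The chart is viewed slightly from the right. The G bar's upper whisker reaches $170k.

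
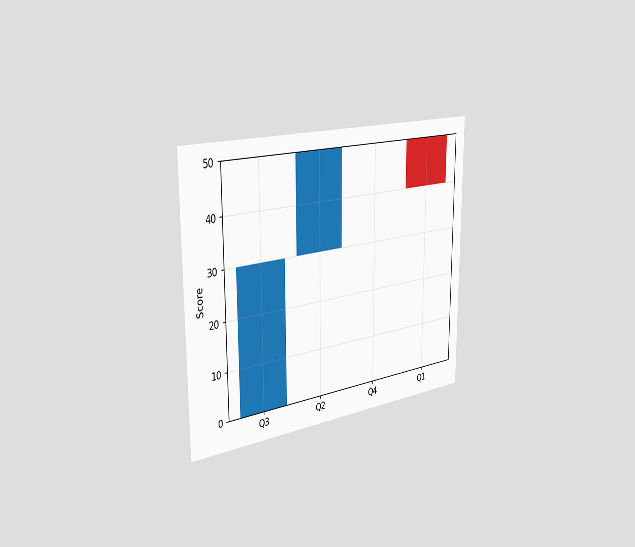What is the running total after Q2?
50

The chart is viewed slightly from the left. After Q2 the running total reaches 50.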